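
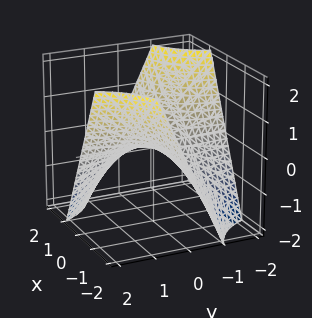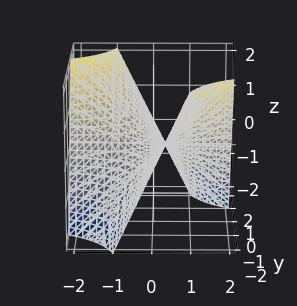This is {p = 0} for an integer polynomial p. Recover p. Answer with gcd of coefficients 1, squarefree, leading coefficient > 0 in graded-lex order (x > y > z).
deg p = 2. A hyperbolic paraboloid; a quadric.
From the axis intercepts and sections: the visible x-axis segment lies entirely on the surface; every point of the y-axis in the box is on the surface; it meets the z-axis at z = 0 (among the integer gridlines).
Fitting integer coefficients to these (and the overall shape) gives p.

x*y + z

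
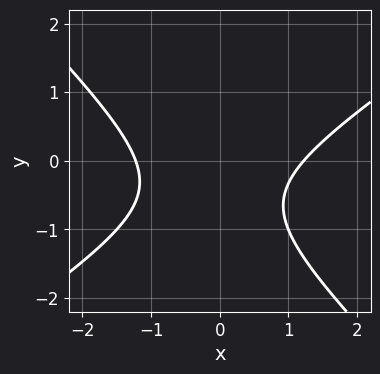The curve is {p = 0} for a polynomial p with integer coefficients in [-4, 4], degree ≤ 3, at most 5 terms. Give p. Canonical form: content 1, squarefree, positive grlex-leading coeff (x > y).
2*x^2 - x*y - 3*y^2 - 3*y - 3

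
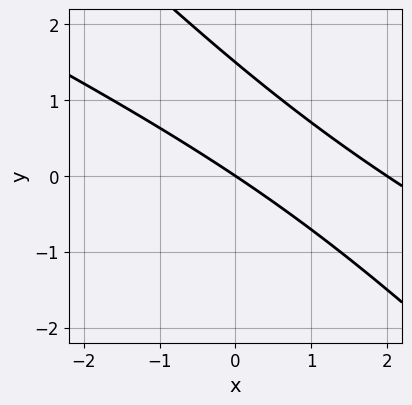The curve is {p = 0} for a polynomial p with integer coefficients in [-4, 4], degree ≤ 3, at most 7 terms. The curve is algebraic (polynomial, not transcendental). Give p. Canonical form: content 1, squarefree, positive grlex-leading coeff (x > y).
x^2 + 3*x*y + 2*y^2 - 2*x - 3*y

deg p = 2. The shape is more complex than any degree-1 curve.
Observable constraints: it meets the y-axis at y = 0 (among the integer gridlines); the x-axis gridline crossings are at x ∈ {0, 2}.
Fitting integer coefficients to these (and the overall shape) gives p.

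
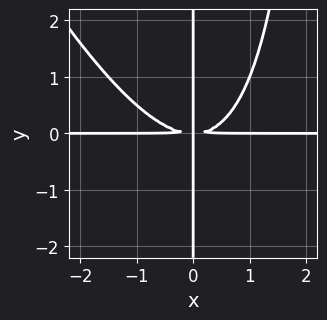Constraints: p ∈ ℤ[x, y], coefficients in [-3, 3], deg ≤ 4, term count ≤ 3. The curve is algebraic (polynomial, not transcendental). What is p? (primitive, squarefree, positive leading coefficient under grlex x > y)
2*x^3*y + x^2*y^2 - 3*x*y^2

First, the degree is 4 — no degree-3 curve has this shape.
Then, checking where it meets the axes: the visible y-axis segment lies entirely on the curve; every point of the x-axis in the box is on the curve.
Finally, solving for integer coefficients yields p as stated.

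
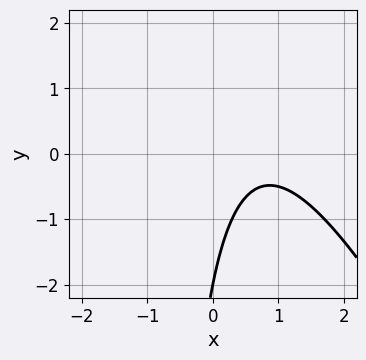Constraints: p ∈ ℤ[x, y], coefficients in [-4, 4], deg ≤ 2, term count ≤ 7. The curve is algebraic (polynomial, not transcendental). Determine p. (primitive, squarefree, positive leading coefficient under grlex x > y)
2*x^2 + x*y - 3*x + y + 2

deg p = 2. No degree-1 curve has this shape.
From the visible intercepts: it crosses the y-axis at the gridline y = -2; it misses every integer gridline on the x-axis.
Fitting integer coefficients to these (and the overall shape) gives p.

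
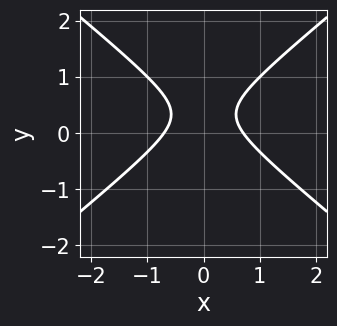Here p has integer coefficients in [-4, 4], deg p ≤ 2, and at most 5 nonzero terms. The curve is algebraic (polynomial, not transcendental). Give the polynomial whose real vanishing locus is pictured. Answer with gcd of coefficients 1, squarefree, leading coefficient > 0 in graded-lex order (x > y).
2*x^2 - 3*y^2 + 2*y - 1

1. The degree is 2 — the shape is more complex than any degree-1 curve.
2. Symmetries: the x ↦ −x reflection is a symmetry, so x appears only in even powers.
3. Checking where it meets the axes: no y-intercept at any integer in the box.
4. Assembling these constraints gives the stated polynomial.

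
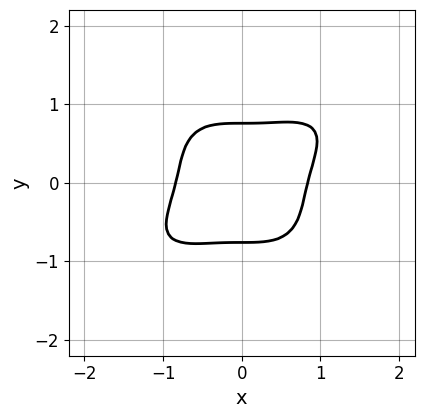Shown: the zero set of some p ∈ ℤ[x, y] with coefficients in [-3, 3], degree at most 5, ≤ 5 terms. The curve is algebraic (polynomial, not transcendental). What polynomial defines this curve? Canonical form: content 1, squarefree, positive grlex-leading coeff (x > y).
2*x^4 - 2*x^3*y + 3*y^4 - 1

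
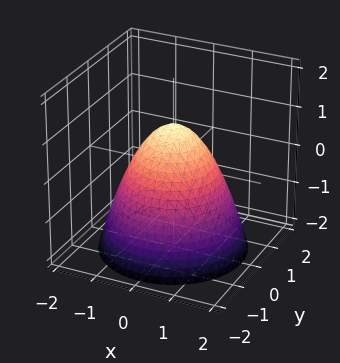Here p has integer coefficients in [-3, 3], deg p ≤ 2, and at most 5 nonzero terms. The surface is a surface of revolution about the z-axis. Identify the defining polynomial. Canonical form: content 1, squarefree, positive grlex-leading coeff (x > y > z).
1. deg p = 2. A generic line meets the surface in up to 2 points.
2. Symmetry: every cross-section ⟂ z is a circle, so x, y appear only via x² + y².
3. Checking where it meets the axes: a circular section at z = 0 has radius exactly 1; one z-axis crossing is at z = 1; the y-axis gridline crossings are at y ∈ {-1, 1}.
4. Putting this together gives p. Check: (1, 0, 0) on the x-axis lies on the surface, and p(1, 0, 0) = 0. ✓

x^2 + y^2 + z - 1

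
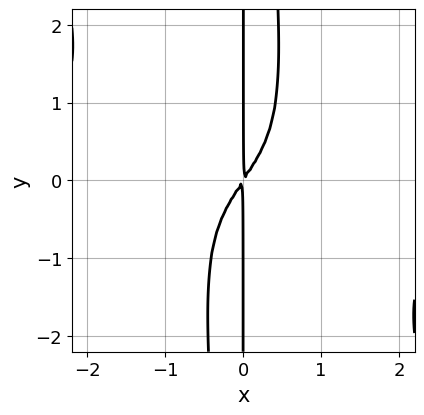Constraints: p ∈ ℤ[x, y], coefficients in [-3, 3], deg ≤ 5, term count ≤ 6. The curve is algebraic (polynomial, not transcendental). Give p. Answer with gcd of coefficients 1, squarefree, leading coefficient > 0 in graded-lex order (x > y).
1. Degree: a generic line meets the curve in up to 4 points, so deg p = 4.
2. Reading off the gridlines: every point of the y-axis in the box is on the curve.
3. These observations pin down the coefficients.

2*x^3*y + x^2*y^2 + 3*x^2 - 2*x*y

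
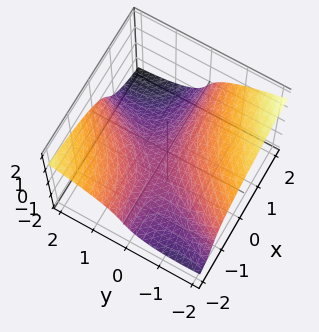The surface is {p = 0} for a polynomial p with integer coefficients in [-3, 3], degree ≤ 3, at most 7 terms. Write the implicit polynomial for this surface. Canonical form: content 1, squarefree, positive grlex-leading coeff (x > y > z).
2*z^3 + 2*x*y - y^2 + y + 2*z

The degree is 3 — a generic line meets the surface in up to 3 points.
Against the integer gridlines: among the integer gridlines, it crosses the y-axis at y ∈ {0, 1}; one z-axis crossing is at z = 0; the visible x-axis segment lies entirely on the surface.
Matching integer coefficients to the picture gives p.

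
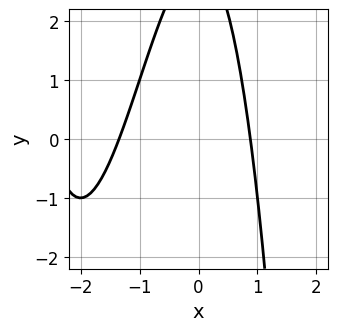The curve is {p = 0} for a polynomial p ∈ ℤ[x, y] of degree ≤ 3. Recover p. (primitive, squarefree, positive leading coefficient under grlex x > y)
1. The degree is 3 — no degree-2 curve has this shape.
2. From the visible intercepts: no y-intercept at any integer in the box.
3. Solving for integer coefficients yields p as stated.

x^3 + 3*x^2 + y - 3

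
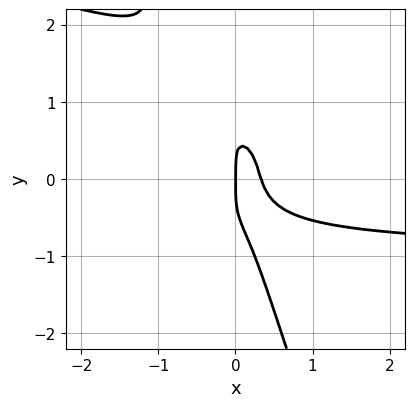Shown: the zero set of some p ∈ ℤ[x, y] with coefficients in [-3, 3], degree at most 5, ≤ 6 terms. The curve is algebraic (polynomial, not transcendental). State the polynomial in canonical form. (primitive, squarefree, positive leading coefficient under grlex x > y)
First, the degree is 4 — no degree-3 curve has this shape.
Then, checking where it meets the axes: one y-axis crossing is at y = 0; one x-axis crossing is at x = 0.
Finally, matching integer coefficients to the picture gives p.

3*x*y^3 + y^4 + 3*x^2*y + 3*x^2 - x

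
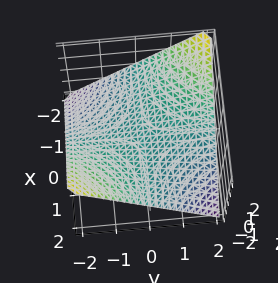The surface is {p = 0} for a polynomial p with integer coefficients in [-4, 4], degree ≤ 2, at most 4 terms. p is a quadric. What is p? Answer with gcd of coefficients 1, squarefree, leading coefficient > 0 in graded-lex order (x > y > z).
x*y + 2*z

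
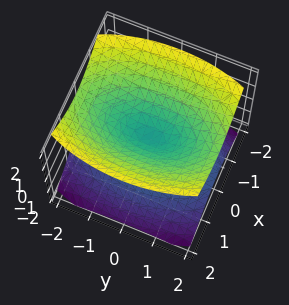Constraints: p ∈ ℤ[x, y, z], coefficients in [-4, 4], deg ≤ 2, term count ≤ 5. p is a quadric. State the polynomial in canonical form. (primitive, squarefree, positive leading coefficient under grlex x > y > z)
3*x^2 + y^2 - 3*z^2

First, the picture has 2 separate pieces.
Next, the degree is 2 — a double cone through the origin; a quadric.
Then, symmetries: mirror symmetry x ↦ −x ⇒ only even powers of x; the z ↦ −z reflection is a symmetry, so z appears only in even powers; the y ↦ −y reflection is a symmetry, so y appears only in even powers.
Then, reading off the gridlines: it crosses the y-axis at the gridline y = 0; it crosses the z-axis at the gridline z = 0; one x-axis crossing is at x = 0.
Finally, the integer polynomial consistent with all of this is the stated p.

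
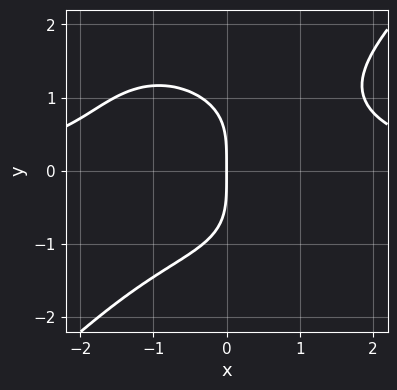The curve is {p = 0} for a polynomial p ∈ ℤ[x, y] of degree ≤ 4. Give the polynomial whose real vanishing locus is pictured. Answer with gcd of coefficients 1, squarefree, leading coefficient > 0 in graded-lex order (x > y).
x^3*y - y^4 - 3*x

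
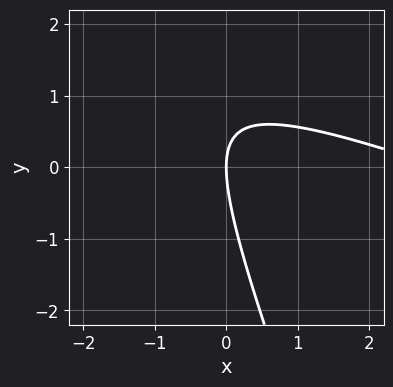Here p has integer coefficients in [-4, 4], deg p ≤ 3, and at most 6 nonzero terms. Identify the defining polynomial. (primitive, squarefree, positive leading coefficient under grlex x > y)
(a) Degree: no degree-1 curve has this shape, so deg p = 2.
(b) Checking where it meets the axes: it meets the x-axis at x = 0 (among the integer gridlines); one y-axis crossing is at y = 0.
(c) Matching integer coefficients to the picture gives p.

x^2 + 3*x*y + y^2 - 3*x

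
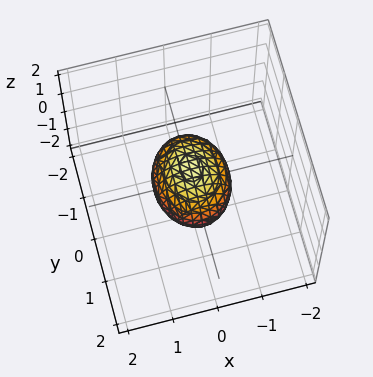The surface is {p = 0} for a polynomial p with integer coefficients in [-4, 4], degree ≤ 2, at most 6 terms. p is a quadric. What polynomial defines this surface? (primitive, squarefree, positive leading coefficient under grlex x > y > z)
(a) The degree is 2 — a closed, bounded, convex surface; a quadric.
(b) Symmetries: the x ↦ −x reflection is a symmetry, so x appears only in even powers; the y ↦ −y reflection is a symmetry, so y appears only in even powers; the z ↦ −z reflection is a symmetry, so z appears only in even powers.
(c) Against the integer gridlines: the y-axis gridline crossings are at y ∈ {-1, 1}.
(d) Matching integer coefficients to the picture gives p.

3*x^2 + 2*y^2 + 3*z^2 - 2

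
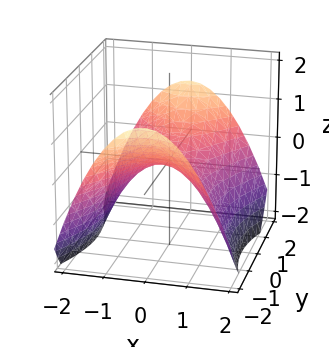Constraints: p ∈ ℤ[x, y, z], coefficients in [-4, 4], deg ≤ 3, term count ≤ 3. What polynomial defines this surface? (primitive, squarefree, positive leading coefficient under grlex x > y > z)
2*x^2 - y^2 + 3*z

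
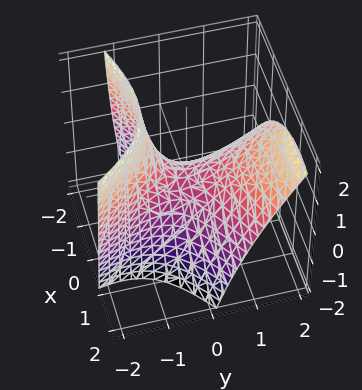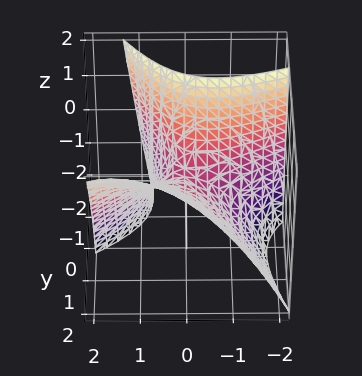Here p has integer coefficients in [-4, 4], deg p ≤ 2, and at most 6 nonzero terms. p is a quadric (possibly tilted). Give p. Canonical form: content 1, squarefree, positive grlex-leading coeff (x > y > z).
2*x^2 - 3*x*y - 2*y^2 + 2*y*z + 3*z

First, deg p = 2. The shape is more complex than any degree-1 surface.
Next, from the axis intercepts and sections: it meets the z-axis at z = 0 (among the integer gridlines); it meets the y-axis at y = 0 (among the integer gridlines); one x-axis crossing is at x = 0.
Finally, solving for integer coefficients yields p as stated.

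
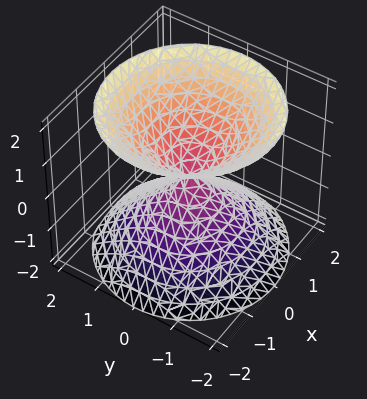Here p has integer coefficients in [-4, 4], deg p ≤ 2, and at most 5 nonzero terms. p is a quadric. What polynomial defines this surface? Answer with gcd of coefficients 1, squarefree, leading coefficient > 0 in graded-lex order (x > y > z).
x^2 + y^2 - z^2

There are 2 components. Treating them together as one polynomial.
Degree: a double cone through the origin; a quadric, so deg p = 2.
Symmetries: mirror symmetry z ↦ −z ⇒ only even powers of z; every cross-section ⟂ z is a circle, so x, y appear only via x² + y².
From the visible intercepts: it crosses the x-axis at the gridline x = 0; it crosses the z-axis at the gridline z = 0; a circular section at z = 1 has radius exactly 1; one y-axis crossing is at y = 0.
Fitting integer coefficients to these (and the overall shape) gives p.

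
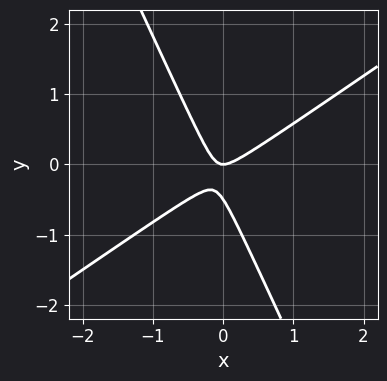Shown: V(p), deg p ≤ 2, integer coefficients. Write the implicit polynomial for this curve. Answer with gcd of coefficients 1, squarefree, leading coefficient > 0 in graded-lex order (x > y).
3*x^2 - 3*x*y - 2*y^2 - y

1. deg p = 2.
2. Against the integer gridlines: it crosses the x-axis at the gridline x = 0; it crosses the y-axis at the gridline y = 0.
3. Putting this together gives p.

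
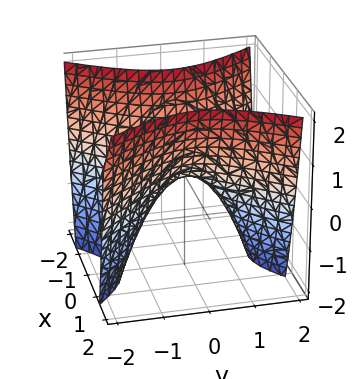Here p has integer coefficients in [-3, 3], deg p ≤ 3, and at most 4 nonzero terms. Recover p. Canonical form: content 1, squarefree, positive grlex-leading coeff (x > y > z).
3*x^2 - 2*y^2 - 2*z

Degree: a hyperbolic paraboloid; a quadric, so deg p = 2.
Symmetries: the x ↦ −x reflection is a symmetry, so x appears only in even powers; it's symmetric under y → −y, forcing even powers of y.
Against the integer gridlines: one x-axis crossing is at x = 0; it crosses the z-axis at the gridline z = 0.
Together with the visible shape, these determine p as stated.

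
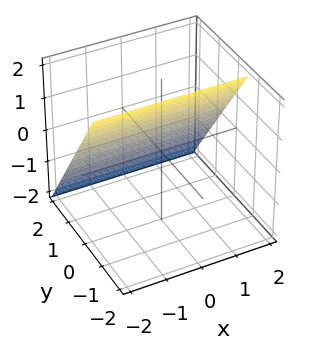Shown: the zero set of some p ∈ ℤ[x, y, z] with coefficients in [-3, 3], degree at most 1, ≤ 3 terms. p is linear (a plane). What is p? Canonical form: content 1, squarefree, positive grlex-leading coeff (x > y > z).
3*y + 2*z - 2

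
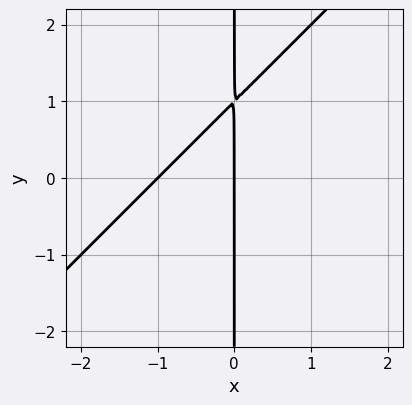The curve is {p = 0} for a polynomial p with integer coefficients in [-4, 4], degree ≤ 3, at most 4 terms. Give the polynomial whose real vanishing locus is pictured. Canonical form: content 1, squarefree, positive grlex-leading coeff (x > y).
First, degree: a generic line meets the curve in up to 2 points, so deg p = 2.
Next, from the visible intercepts: every point of the y-axis in the box is on the curve; the x-axis gridline crossings are at x ∈ {-1, 0}.
Finally, solving for integer coefficients yields p as stated.

x^2 - x*y + x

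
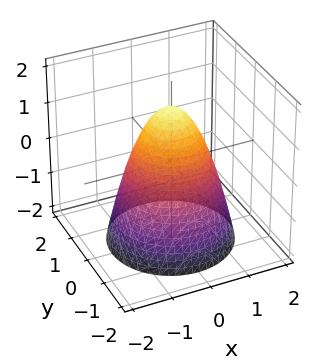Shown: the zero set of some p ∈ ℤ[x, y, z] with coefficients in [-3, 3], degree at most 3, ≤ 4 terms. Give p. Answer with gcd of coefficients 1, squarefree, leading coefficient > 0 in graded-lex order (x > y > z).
3*x^2 + 3*y^2 + 2*z - 3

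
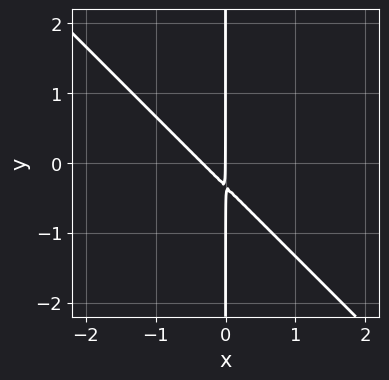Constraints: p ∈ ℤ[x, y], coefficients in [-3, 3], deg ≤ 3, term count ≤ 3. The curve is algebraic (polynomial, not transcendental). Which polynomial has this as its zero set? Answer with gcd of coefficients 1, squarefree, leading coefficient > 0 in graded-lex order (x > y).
First, degree: a generic line meets the curve in up to 2 points, so deg p = 2.
Then, against the integer gridlines: it crosses the x-axis at the gridline x = 0; the visible y-axis segment lies entirely on the curve.
Finally, solving for integer coefficients yields p as stated.

3*x^2 + 3*x*y + x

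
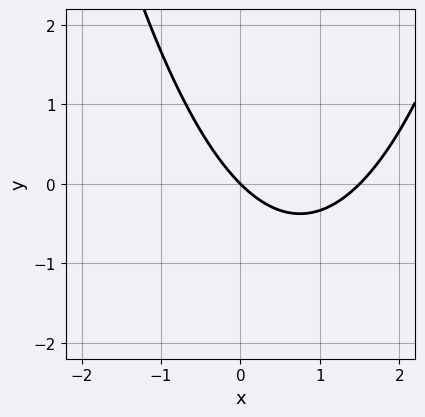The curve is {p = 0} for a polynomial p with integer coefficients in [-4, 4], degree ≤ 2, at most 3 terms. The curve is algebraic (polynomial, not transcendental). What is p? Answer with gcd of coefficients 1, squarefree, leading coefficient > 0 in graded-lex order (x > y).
2*x^2 - 3*x - 3*y

1. deg p = 2. A generic line meets the curve in up to 2 points.
2. Checking where it meets the axes: it meets the x-axis at x = 0 (among the integer gridlines); it crosses the y-axis at the gridline y = 0.
3. These observations pin down the coefficients.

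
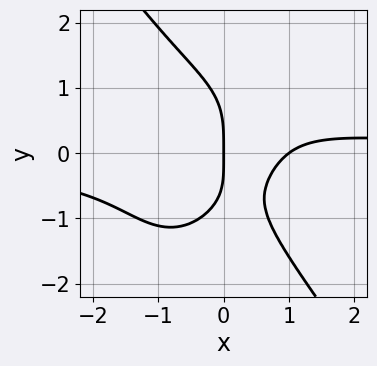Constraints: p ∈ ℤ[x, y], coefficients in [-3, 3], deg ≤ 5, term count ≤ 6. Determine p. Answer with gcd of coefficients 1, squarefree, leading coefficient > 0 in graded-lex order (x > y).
First, the degree is 4 — a generic line meets the curve in up to 4 points.
Next, against the integer gridlines: it meets the y-axis at y = 0 (among the integer gridlines); among the integer gridlines, it crosses the x-axis at x ∈ {0, 1}.
Finally, these observations pin down the coefficients.

3*x^3*y + y^4 - 3*x^2 + x*y + 3*x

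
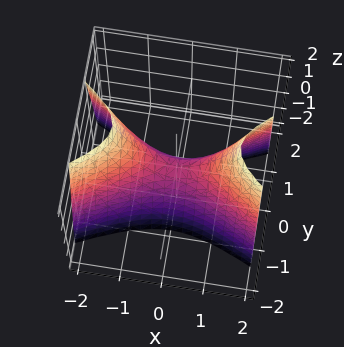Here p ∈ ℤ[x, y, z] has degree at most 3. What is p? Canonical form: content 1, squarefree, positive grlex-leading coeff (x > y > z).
x^2 - 3*y^2 - z

1. The degree is 2 — a saddle surface; a quadric.
2. Symmetries: mirror symmetry x ↦ −x ⇒ only even powers of x; it's symmetric under y → −y, forcing even powers of y.
3. Checking where it meets the axes: it crosses the y-axis at the gridline y = 0; it crosses the x-axis at the gridline x = 0; one z-axis crossing is at z = 0.
4. The integer polynomial consistent with all of this is the stated p.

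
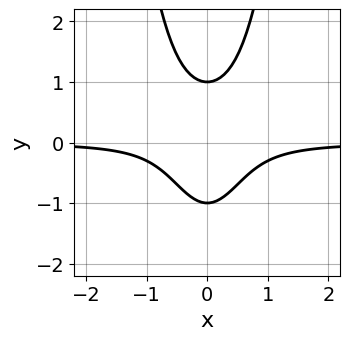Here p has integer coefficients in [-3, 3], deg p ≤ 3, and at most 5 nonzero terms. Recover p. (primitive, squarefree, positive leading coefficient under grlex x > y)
1. Degree: the shape is more complex than any degree-2 curve, so deg p = 3.
2. Symmetries: it's symmetric under x → −x, forcing even powers of x.
3. Reading off the gridlines: it misses every integer gridline on the x-axis; among the integer gridlines, it crosses the y-axis at y ∈ {-1, 1}.
4. Putting this together gives p.

3*x^2*y - y^2 + 1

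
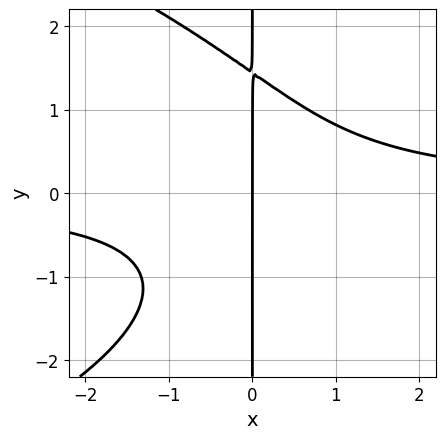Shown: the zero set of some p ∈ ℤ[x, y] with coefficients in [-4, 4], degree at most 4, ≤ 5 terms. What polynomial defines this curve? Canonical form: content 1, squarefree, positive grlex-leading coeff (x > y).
1. Degree: no degree-3 curve has this shape, so deg p = 4.
2. Checking where it meets the axes: the visible y-axis segment lies entirely on the curve; one x-axis crossing is at x = 0.
3. Solving for integer coefficients yields p as stated.

x*y^3 + 3*x^2*y - 3*x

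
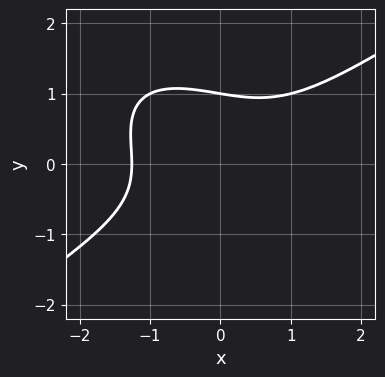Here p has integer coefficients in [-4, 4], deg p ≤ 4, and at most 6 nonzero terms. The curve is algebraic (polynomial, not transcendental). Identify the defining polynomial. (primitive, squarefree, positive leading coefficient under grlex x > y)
x^3 - x*y^2 - 2*y^3 + 2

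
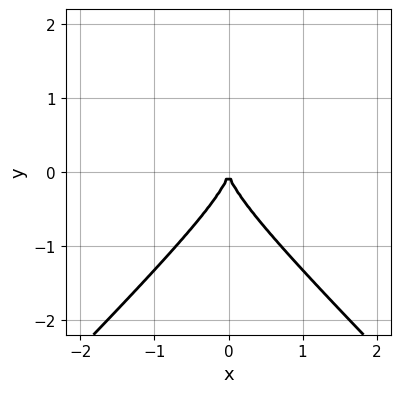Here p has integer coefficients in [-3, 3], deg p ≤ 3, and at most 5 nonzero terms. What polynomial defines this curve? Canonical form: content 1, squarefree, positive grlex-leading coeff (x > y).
x^2*y - y^3 - x^2

First, deg p = 3. The shape is more complex than any degree-2 curve.
Then, symmetries: it's symmetric under x → −x, forcing even powers of x.
Next, from the axis intercepts and sections: it crosses the x-axis at the gridline x = 0; it meets the y-axis at y = 0 (among the integer gridlines).
Finally, the integer polynomial consistent with all of this is the stated p.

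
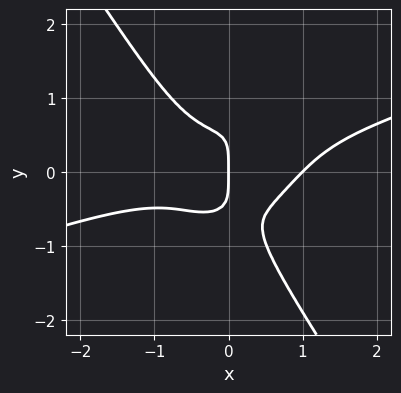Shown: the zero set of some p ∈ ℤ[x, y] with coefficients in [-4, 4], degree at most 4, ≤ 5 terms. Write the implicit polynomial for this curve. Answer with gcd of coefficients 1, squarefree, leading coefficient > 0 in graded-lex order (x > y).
x^4 - 3*x^3*y - y^4 + 2*x*y^2 - x

1. Degree: no degree-3 curve has this shape, so deg p = 4.
2. Observable constraints: it crosses the y-axis at the gridline y = 0; among the integer gridlines, it crosses the x-axis at x ∈ {0, 1}.
3. These observations pin down the coefficients.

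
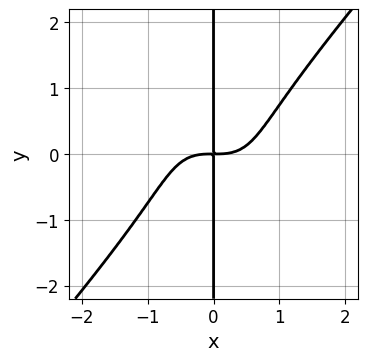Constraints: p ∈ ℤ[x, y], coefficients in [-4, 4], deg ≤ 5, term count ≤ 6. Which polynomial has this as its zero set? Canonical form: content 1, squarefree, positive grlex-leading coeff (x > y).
Degree: a generic line meets the curve in up to 4 points, so deg p = 4.
From the visible intercepts: every point of the y-axis in the box is on the curve.
These observations pin down the coefficients.

3*x^4 + x^3*y - 2*x^2*y^2 - x*y^3 - 3*x*y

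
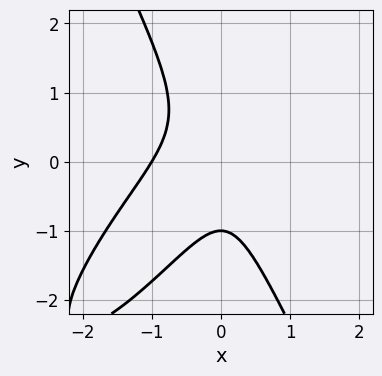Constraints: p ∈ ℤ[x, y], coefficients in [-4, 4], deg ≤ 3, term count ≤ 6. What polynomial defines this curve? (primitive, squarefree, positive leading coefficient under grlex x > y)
3*x^3 - 3*x^2*y + y^3 + 2*x^2 + 1

(a) deg p = 3. A generic line meets the curve in up to 3 points.
(b) Observable constraints: it meets the x-axis at x = -1 (among the integer gridlines); it meets the y-axis at y = -1 (among the integer gridlines).
(c) These observations pin down the coefficients.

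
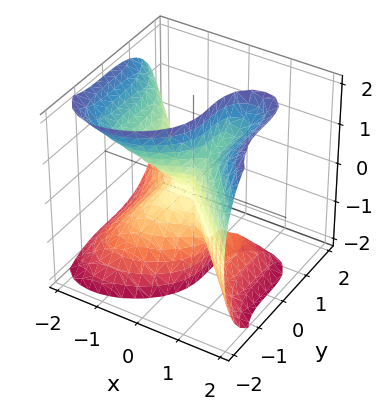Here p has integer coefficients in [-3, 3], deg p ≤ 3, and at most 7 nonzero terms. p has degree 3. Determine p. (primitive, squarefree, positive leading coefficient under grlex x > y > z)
First, deg p = 3. The shape is more complex than any degree-2 surface.
Next, reading off the gridlines: it meets the y-axis at y = 0 (among the integer gridlines); one z-axis crossing is at z = 0.
Finally, assembling these constraints gives the stated polynomial.

3*x^3 - 3*x*z^2 + 3*y^3 + x^2 + z^2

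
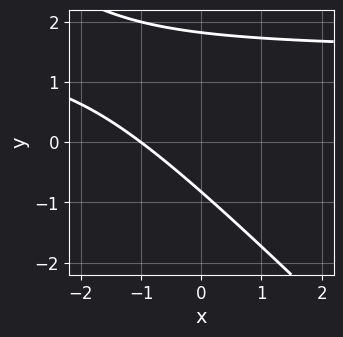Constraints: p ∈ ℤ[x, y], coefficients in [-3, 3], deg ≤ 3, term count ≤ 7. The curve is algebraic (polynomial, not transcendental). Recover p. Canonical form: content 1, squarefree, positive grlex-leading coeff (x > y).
2*x*y + 2*y^2 - 3*x - 2*y - 3

Degree: the shape is more complex than any degree-1 curve, so deg p = 2.
From the visible intercepts: one x-axis crossing is at x = -1.
The integer polynomial consistent with all of this is the stated p.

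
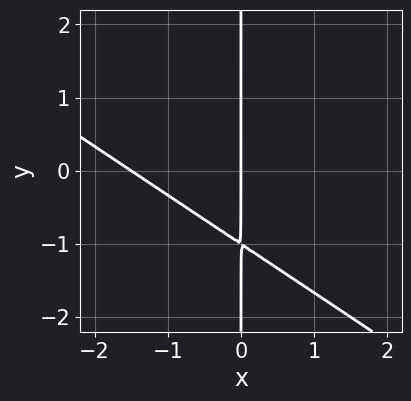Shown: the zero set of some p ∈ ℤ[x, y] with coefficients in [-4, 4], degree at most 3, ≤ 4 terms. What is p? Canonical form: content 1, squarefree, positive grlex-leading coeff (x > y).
1. The degree is 2 — the shape is more complex than any degree-1 curve.
2. Checking where it meets the axes: it crosses the x-axis at the gridline x = 0; every point of the y-axis in the box is on the curve.
3. Fitting integer coefficients to these (and the overall shape) gives p.

2*x^2 + 3*x*y + 3*x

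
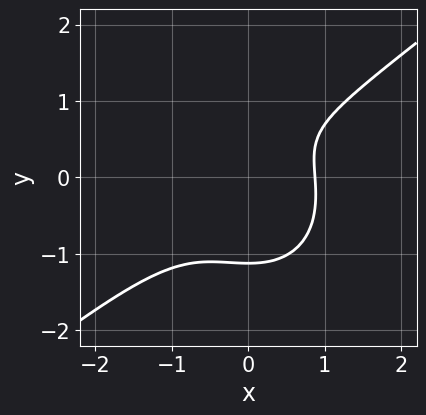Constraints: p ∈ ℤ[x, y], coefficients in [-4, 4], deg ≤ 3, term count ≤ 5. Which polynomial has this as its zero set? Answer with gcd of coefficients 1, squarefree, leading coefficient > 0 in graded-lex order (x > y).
3*x^3 - 2*x^2*y - 3*y^3 + 2*y - 2

The degree is 3 — the shape is more complex than any degree-2 curve.
Putting this together gives p.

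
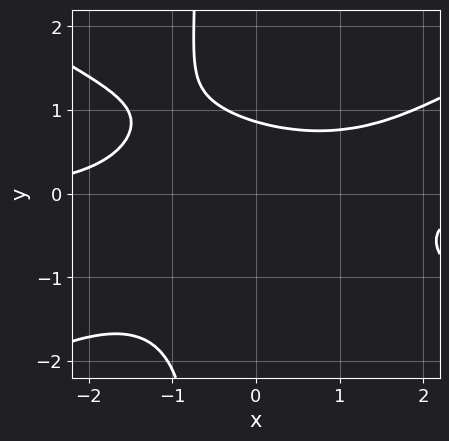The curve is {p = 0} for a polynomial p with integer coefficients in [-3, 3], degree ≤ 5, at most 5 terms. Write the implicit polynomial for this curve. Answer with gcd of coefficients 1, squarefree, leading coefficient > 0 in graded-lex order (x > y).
x^3*y - 3*x*y^3 - 2*y^3 - 2*y + 3

(a) Degree: the shape is more complex than any degree-3 curve, so deg p = 4.
(b) Observable constraints: no x-intercept at any integer in the box.
(c) Fitting integer coefficients to these (and the overall shape) gives p.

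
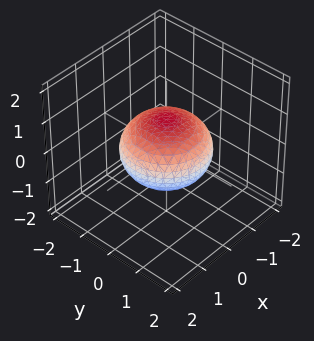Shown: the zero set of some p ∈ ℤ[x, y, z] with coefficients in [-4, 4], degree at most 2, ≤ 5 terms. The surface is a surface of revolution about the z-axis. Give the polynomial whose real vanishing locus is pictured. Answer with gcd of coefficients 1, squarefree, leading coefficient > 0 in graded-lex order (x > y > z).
2*x^2 + 2*y^2 + 3*z^2 - 3

(a) Degree: the shape is more complex than any degree-1 surface, so deg p = 2.
(b) By symmetry, the z-axis is an axis of rotation, so x and y enter only as x² + y².
(c) Against the integer gridlines: a circular section at z = 0 has radius between 1 and 2; among the integer gridlines, it crosses the z-axis at z ∈ {-1, 1}.
(d) Together with the visible shape, these determine p as stated.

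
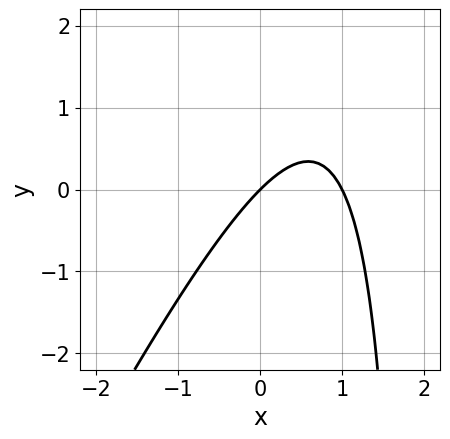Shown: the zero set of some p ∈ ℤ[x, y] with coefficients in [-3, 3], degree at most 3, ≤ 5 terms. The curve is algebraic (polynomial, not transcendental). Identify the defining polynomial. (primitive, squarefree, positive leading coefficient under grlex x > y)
1. Degree: no degree-1 curve has this shape, so deg p = 2.
2. Checking where it meets the axes: among the integer gridlines, it crosses the x-axis at x ∈ {0, 1}; one y-axis crossing is at y = 0.
3. Together with the visible shape, these determine p as stated.

2*x^2 - x*y - 2*x + 2*y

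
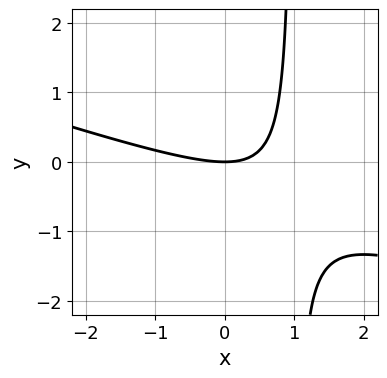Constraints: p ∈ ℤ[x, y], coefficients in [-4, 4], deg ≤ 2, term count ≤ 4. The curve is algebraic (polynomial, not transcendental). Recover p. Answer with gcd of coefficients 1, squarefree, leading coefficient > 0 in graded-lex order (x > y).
x^2 + 3*x*y - 3*y

(a) The degree is 2 — the shape is more complex than any degree-1 curve.
(b) Against the integer gridlines: it crosses the y-axis at the gridline y = 0; one x-axis crossing is at x = 0.
(c) Fitting integer coefficients to these (and the overall shape) gives p.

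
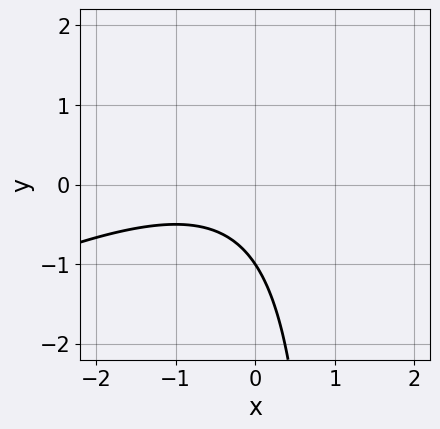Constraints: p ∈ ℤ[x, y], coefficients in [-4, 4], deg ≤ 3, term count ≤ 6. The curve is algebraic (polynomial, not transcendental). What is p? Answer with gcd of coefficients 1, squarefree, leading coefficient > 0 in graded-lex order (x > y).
x^2 - 2*x*y + x + 2*y + 2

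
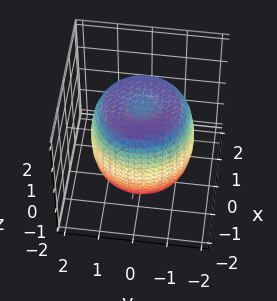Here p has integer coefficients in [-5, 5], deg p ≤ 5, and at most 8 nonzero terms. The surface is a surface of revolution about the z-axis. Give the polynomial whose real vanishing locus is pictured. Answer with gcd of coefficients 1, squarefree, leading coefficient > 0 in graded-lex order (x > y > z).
2*x^4 + 4*x^2*y^2 + 2*y^4 - 3*x^2 - 3*y^2 + 2*z^2 - 3

(a) The degree is 4 — a generic line meets the surface in up to 4 points.
(b) Symmetries: rotational symmetry about the z-axis ⇒ p depends on x, y only through x² + y².
(c) Against the integer gridlines: a circular section at z = 1 has radius between 1 and 2.
(d) Together with the visible shape, these determine p as stated.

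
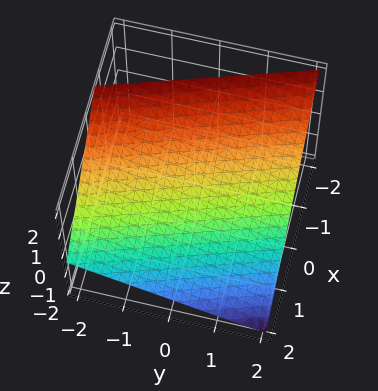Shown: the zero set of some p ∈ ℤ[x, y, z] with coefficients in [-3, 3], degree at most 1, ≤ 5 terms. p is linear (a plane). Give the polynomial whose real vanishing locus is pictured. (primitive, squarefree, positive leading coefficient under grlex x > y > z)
3*x + y + 3*z - 2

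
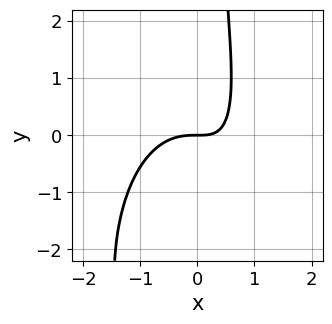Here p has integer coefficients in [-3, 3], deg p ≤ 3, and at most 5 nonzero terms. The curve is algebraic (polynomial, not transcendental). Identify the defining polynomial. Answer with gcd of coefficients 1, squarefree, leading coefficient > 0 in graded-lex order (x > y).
First, deg p = 3. No degree-2 curve has this shape.
Next, checking where it meets the axes: one y-axis crossing is at y = 0; it meets the x-axis at x = 0 (among the integer gridlines).
Finally, together with the visible shape, these determine p as stated.

3*x^3 + x*y^2 + 3*x*y - 3*y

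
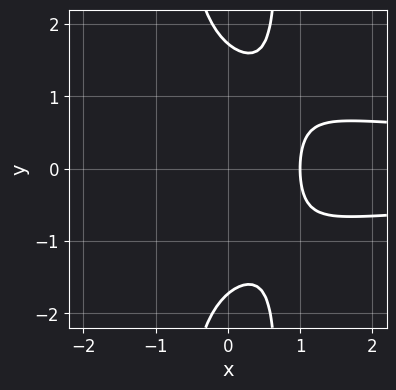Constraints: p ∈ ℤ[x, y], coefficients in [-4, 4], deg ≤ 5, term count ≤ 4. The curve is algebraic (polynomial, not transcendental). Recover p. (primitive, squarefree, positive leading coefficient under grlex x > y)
deg p = 4. The shape is more complex than any degree-3 curve.
Symmetries: mirror symmetry y ↦ −y ⇒ only even powers of y.
Reading off the gridlines: it crosses the x-axis at the gridline x = 1.
Fitting integer coefficients to these (and the overall shape) gives p.

2*x^2*y^2 - y^2 - 3*x + 3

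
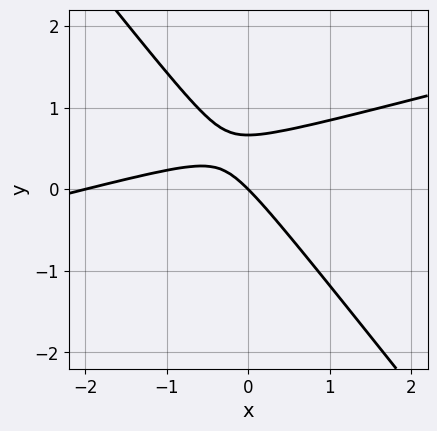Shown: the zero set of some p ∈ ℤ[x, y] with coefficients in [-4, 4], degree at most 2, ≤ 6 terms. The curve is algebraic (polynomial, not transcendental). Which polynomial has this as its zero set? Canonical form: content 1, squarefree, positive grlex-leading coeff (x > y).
x^2 - 3*x*y - 3*y^2 + 2*x + 2*y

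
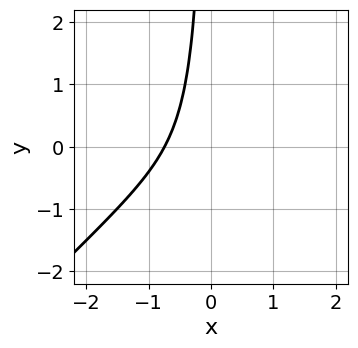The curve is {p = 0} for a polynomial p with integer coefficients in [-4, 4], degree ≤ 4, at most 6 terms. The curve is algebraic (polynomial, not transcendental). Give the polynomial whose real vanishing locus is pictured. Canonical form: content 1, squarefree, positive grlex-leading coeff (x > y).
3*x^3 - 3*x^2*y + 2*x*y + x + 2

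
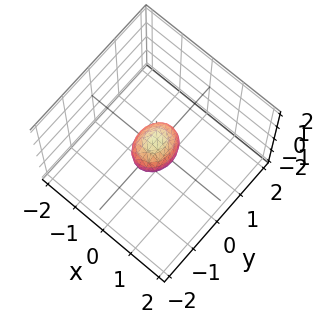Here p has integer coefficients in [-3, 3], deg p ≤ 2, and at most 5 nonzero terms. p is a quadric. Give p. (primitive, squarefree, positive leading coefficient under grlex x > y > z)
First, degree: bounded and convex; a quadric, so deg p = 2.
Next, symmetries: the y ↦ −y reflection is a symmetry, so y appears only in even powers; mirror symmetry x ↦ −x ⇒ only even powers of x; it's symmetric under z → −z, forcing even powers of z.
Finally, solving for integer coefficients yields p as stated.

3*x^2 + 2*y^2 + 2*z^2 - 1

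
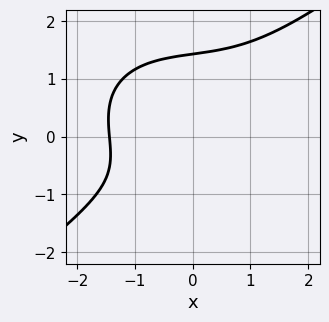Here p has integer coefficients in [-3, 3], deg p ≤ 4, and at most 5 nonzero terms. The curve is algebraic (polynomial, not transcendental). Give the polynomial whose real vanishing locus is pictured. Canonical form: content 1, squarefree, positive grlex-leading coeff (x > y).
x^3 - 2*y^3 + x*y + 2*y + 3

First, degree: no degree-2 curve has this shape, so deg p = 3.
Finally, putting this together gives p.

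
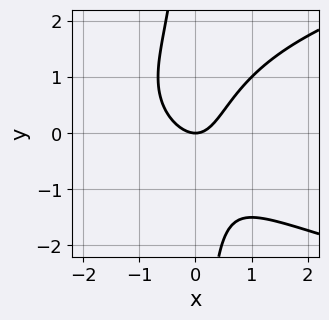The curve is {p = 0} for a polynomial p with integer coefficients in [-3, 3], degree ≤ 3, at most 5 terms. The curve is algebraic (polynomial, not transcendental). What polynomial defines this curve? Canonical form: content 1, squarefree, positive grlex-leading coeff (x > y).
2*x*y^2 - 3*x^2 - x*y + 2*y

First, deg p = 3. The shape is more complex than any degree-2 curve.
Next, from the visible intercepts: it meets the x-axis at x = 0 (among the integer gridlines); it meets the y-axis at y = 0 (among the integer gridlines).
Finally, putting this together gives p.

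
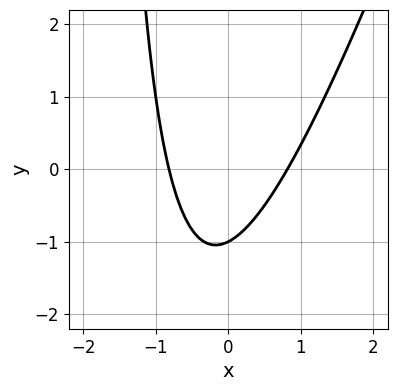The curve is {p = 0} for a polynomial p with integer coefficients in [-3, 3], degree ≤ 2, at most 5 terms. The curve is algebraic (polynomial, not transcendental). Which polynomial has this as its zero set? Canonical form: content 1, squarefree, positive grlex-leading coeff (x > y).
1. deg p = 2.
2. From the visible intercepts: it meets the y-axis at y = -1 (among the integer gridlines).
3. The integer polynomial consistent with all of this is the stated p.

3*x^2 - x*y - 2*y - 2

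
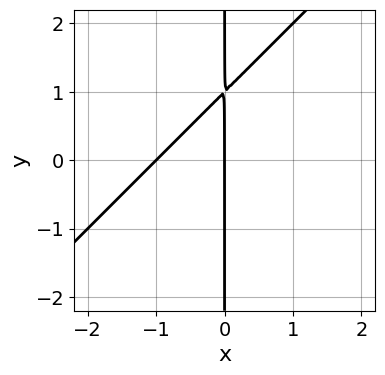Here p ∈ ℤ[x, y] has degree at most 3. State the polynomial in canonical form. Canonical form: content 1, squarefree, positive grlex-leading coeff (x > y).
First, the degree is 2 — a generic line meets the curve in up to 2 points.
Then, from the visible intercepts: the x-axis gridline crossings are at x ∈ {-1, 0}; the visible y-axis segment lies entirely on the curve.
Finally, fitting integer coefficients to these (and the overall shape) gives p.

x^2 - x*y + x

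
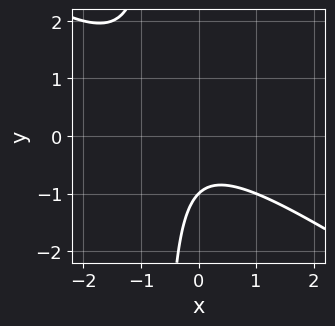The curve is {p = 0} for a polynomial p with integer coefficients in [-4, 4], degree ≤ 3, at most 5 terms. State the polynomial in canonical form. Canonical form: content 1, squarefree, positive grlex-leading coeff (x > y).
The degree is 2 — the shape is more complex than any degree-1 curve.
Checking where it meets the axes: it crosses the y-axis at the gridline y = -1; no x-intercept at any integer in the box.
Together with the visible shape, these determine p as stated.

2*x^2 + 3*x*y + x + 2*y + 2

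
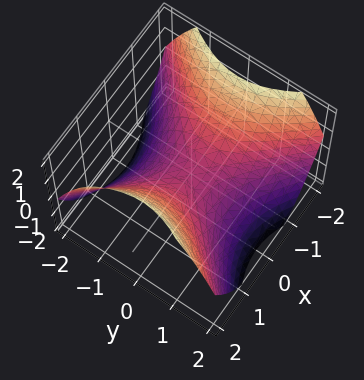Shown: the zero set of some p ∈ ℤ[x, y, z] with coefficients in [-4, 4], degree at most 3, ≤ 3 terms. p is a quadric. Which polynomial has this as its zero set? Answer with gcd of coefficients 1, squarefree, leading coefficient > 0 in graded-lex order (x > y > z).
First, degree: a hyperbolic paraboloid; a quadric, so deg p = 2.
Then, symmetries: mirror symmetry y ↦ −y ⇒ only even powers of y; it's symmetric under x → −x, forcing even powers of x.
Next, checking where it meets the axes: one y-axis crossing is at y = 0; it meets the x-axis at x = 0 (among the integer gridlines).
Finally, matching integer coefficients to the picture gives p.

2*x^2 - 2*y^2 - 3*z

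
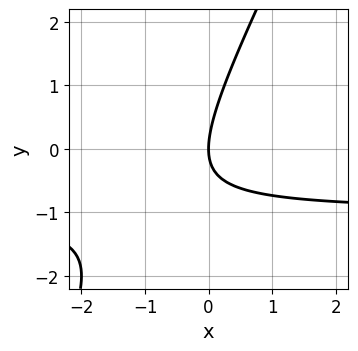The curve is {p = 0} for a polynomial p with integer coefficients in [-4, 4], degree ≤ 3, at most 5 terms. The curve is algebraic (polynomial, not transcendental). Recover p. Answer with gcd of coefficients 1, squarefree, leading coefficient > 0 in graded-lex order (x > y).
2*x*y - y^2 + 2*x

(a) Degree: a generic line meets the curve in up to 2 points, so deg p = 2.
(b) Observable constraints: it meets the y-axis at y = 0 (among the integer gridlines); it crosses the x-axis at the gridline x = 0.
(c) Fitting integer coefficients to these (and the overall shape) gives p.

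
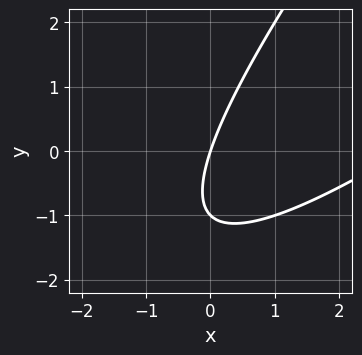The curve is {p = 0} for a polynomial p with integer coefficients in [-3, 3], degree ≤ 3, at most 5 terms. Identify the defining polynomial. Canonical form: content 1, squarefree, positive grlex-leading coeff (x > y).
x^2 - 2*x*y + y^2 - 3*x + y

(a) The degree is 2 — no degree-1 curve has this shape.
(b) From the visible intercepts: the y-axis gridline crossings are at y ∈ {-1, 0}; it meets the x-axis at x = 0 (among the integer gridlines).
(c) Together with the visible shape, these determine p as stated.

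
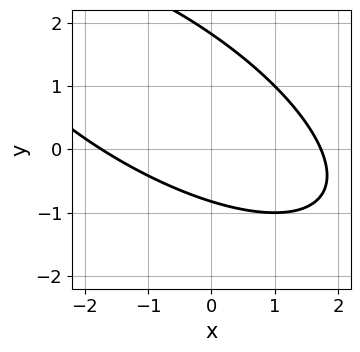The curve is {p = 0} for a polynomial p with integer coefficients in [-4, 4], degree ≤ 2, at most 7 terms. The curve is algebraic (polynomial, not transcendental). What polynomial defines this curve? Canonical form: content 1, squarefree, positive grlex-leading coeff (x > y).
First, deg p = 2.
Finally, matching integer coefficients to the picture gives p.

x^2 + 2*x*y + 2*y^2 - 2*y - 3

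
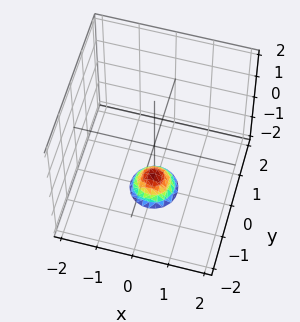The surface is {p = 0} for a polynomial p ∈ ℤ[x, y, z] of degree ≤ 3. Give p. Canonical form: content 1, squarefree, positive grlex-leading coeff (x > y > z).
3*x^2 + 3*y^2 + 2*z + 3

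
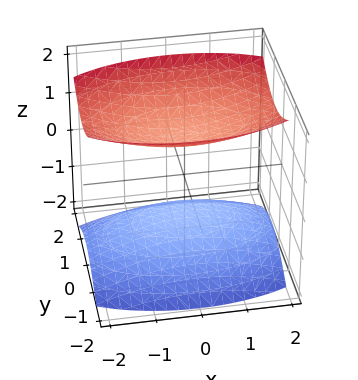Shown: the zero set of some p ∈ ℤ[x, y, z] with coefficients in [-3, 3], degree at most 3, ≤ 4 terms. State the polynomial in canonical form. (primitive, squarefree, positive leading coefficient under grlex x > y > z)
The picture has 2 separate pieces. They look like related sheets of one shape, so recover p as a whole.
Degree: two sheets facing apart; a quadric, so deg p = 2.
Symmetries: it's symmetric under z → −z, forcing even powers of z; the x ↦ −x reflection is a symmetry, so x appears only in even powers; mirror symmetry y ↦ −y ⇒ only even powers of y.
Checking where it meets the axes: the surface avoids every integer x-axis point in the box; no y-intercept at any integer in the box; among the integer gridlines, it crosses the z-axis at z ∈ {-1, 1}.
Solving for integer coefficients yields p as stated.

x^2 + 3*y^2 - 3*z^2 + 3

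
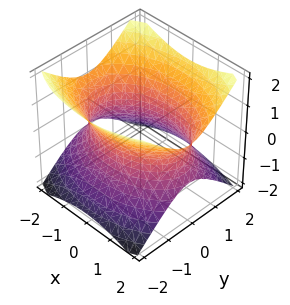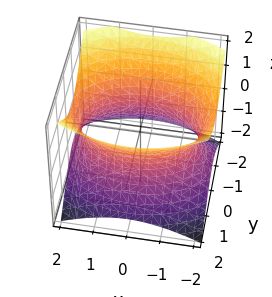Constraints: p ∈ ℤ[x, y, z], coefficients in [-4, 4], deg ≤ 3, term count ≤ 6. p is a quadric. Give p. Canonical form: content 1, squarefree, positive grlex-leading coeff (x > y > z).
x^2 + 2*y^2 - 2*z^2 - 3

First, deg p = 2. An hourglass — one-sheet hyperboloid; a quadric.
Next, symmetries: mirror symmetry y ↦ −y ⇒ only even powers of y; it's symmetric under x → −x, forcing even powers of x; the z ↦ −z reflection is a symmetry, so z appears only in even powers.
Next, from the visible intercepts: it misses every integer gridline on the z-axis.
Finally, fitting integer coefficients to these (and the overall shape) gives p.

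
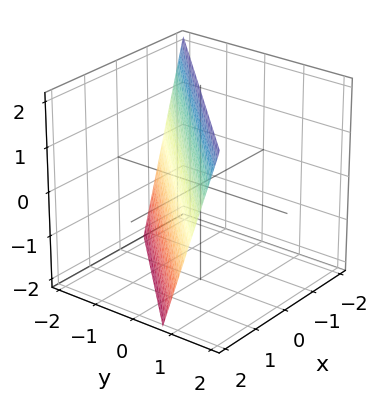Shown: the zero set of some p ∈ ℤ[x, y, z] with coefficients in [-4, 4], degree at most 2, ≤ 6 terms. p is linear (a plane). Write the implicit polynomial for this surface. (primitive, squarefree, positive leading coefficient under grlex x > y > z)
Degree: every cross-section is a straight line — this is a plane, so deg p = 1.
Checking where it meets the axes: it crosses the z-axis at the gridline z = 2.
Fitting integer coefficients to these (and the overall shape) gives p.

3*x - 3*y + z - 2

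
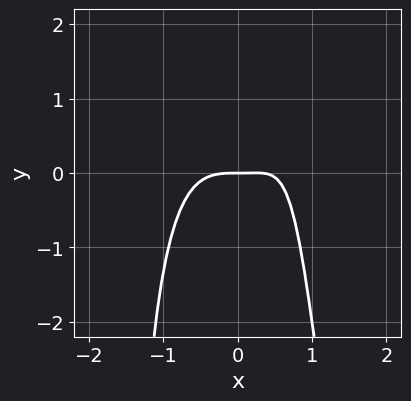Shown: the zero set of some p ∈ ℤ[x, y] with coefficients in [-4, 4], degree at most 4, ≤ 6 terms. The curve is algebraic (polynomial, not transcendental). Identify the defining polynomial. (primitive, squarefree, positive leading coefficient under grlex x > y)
First, the degree is 4 — no degree-3 curve has this shape.
Next, checking where it meets the axes: one x-axis crossing is at x = 0; one y-axis crossing is at y = 0.
Finally, matching integer coefficients to the picture gives p.

3*x^4 + x^3*y - x^3 - 2*x*y + 2*y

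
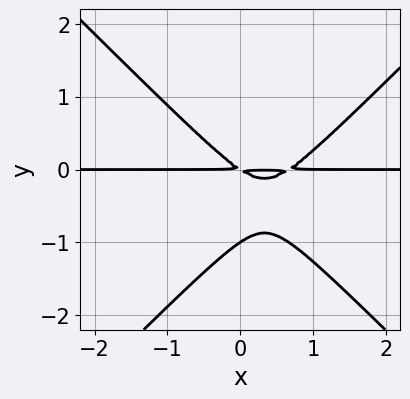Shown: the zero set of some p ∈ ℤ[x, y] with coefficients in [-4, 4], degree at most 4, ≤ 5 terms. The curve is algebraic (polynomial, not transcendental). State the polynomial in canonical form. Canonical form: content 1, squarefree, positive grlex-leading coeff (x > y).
First, the degree is 3 — the shape is more complex than any degree-2 curve.
Next, checking where it meets the axes: the visible x-axis segment lies entirely on the curve; it meets the y-axis at y = -1 (among the integer gridlines).
Finally, assembling these constraints gives the stated polynomial.

3*x^2*y - 3*y^3 - 2*x*y - 3*y^2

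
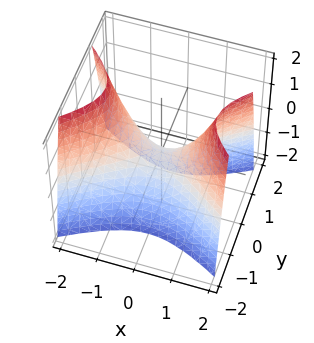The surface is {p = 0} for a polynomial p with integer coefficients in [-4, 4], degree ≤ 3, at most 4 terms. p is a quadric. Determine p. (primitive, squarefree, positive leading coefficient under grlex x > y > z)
First, deg p = 2.
Then, symmetries: the x ↦ −x reflection is a symmetry, so x appears only in even powers; the y ↦ −y reflection is a symmetry, so y appears only in even powers.
Next, observable constraints: one z-axis crossing is at z = 0; it meets the y-axis at y = 0 (among the integer gridlines); it crosses the x-axis at the gridline x = 0.
Finally, matching integer coefficients to the picture gives p.

x^2 - 2*y^2 - z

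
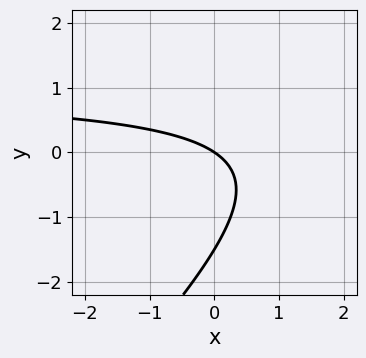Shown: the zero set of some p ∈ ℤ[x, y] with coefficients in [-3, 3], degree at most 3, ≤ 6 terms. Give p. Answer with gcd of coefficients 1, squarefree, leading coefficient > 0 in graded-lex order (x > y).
deg p = 2. The shape is more complex than any degree-1 curve.
Observable constraints: it meets the x-axis at x = 0 (among the integer gridlines); one y-axis crossing is at y = 0.
These observations pin down the coefficients.

2*x*y - 2*y^2 - 2*x - 3*y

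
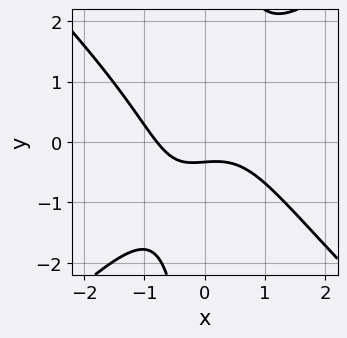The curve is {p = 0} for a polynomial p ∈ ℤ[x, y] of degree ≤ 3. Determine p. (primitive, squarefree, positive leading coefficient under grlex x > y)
2*x^3 - 2*x*y^2 + 3*y + 1

Degree: a generic line meets the curve in up to 3 points, so deg p = 3.
Putting this together gives p.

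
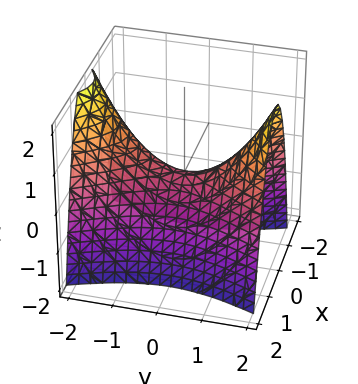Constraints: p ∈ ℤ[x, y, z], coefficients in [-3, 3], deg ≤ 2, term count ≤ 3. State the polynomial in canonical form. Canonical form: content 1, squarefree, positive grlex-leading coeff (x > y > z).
3*x^2 - y^2 + 2*z

Degree: a hyperbolic paraboloid; a quadric, so deg p = 2.
Symmetries: mirror symmetry y ↦ −y ⇒ only even powers of y; the x ↦ −x reflection is a symmetry, so x appears only in even powers.
Against the integer gridlines: it meets the z-axis at z = 0 (among the integer gridlines); it meets the y-axis at y = 0 (among the integer gridlines); one x-axis crossing is at x = 0.
Together with the visible shape, these determine p as stated.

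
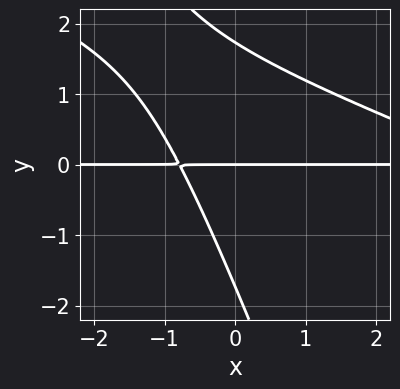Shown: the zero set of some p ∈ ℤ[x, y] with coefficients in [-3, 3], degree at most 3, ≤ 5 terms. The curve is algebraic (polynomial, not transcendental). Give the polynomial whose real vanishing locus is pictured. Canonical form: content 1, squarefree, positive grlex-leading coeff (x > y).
x^2*y + 3*x*y^2 + y^3 - 3*x*y - 3*y

1. Degree: no degree-2 curve has this shape, so deg p = 3.
2. From the axis intercepts and sections: every point of the x-axis in the box is on the curve; it crosses the y-axis at the gridline y = 0.
3. Fitting integer coefficients to these (and the overall shape) gives p.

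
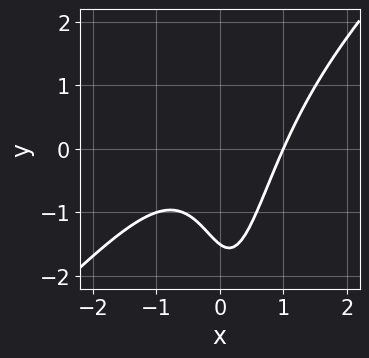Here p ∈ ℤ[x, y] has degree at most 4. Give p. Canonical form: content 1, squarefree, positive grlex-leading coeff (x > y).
3*x^3 - 3*x^2*y + x*y - 2*y - 3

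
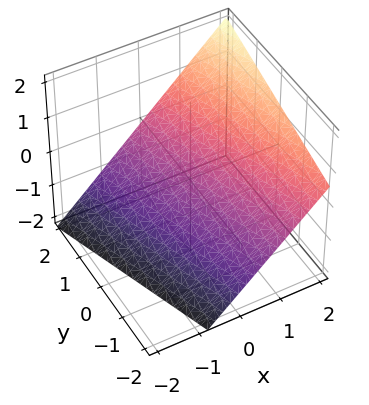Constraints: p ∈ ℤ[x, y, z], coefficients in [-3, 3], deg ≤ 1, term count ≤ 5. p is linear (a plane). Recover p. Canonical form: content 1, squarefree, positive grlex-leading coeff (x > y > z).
3*x + y - 3*z - 2

1. Degree: every cross-section is a straight line — this is a plane, so deg p = 1.
2. Reading off the gridlines: one y-axis crossing is at y = 2.
3. Assembling these constraints gives the stated polynomial.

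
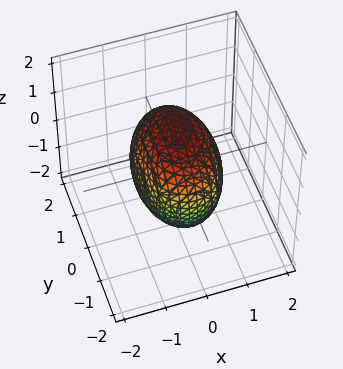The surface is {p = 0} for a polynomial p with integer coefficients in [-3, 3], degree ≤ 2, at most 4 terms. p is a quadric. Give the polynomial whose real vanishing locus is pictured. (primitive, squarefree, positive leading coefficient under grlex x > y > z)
First, degree: bounded and convex; a quadric, so deg p = 2.
Next, symmetries: the z ↦ −z reflection is a symmetry, so z appears only in even powers; mirror symmetry x ↦ −x ⇒ only even powers of x; it's symmetric under y → −y, forcing even powers of y.
Then, against the integer gridlines: among the integer gridlines, it crosses the x-axis at x ∈ {-1, 1}.
Finally, assembling these constraints gives the stated polynomial.

2*x^2 + y^2 + z^2 - 2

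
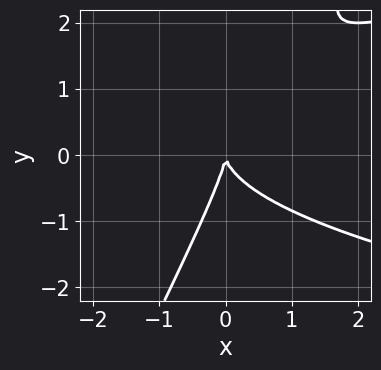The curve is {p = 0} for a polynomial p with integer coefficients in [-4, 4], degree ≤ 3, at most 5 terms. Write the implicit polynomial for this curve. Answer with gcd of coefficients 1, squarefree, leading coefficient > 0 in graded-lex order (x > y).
The degree is 3 — the shape is more complex than any degree-2 curve.
From the axis intercepts and sections: it meets the y-axis at y = 0 (among the integer gridlines); one x-axis crossing is at x = 0.
These observations pin down the coefficients.

2*x*y^2 - y^3 - 2*x^2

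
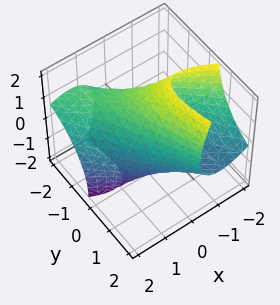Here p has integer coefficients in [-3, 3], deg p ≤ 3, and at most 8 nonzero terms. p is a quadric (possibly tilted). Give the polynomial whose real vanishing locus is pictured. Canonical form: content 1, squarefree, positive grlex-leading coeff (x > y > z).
1. Degree: the shape is more complex than any degree-1 surface, so deg p = 2.
2. Reading off the gridlines: among the integer gridlines, it crosses the x-axis at x ∈ {-1, 1}.
3. Solving for integer coefficients yields p as stated.

2*x^2 + 3*x*y + 2*x*z + y^2 + z^2 - 2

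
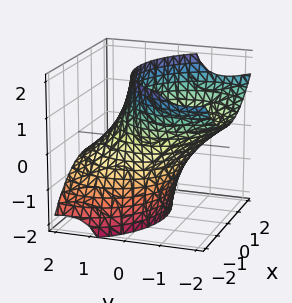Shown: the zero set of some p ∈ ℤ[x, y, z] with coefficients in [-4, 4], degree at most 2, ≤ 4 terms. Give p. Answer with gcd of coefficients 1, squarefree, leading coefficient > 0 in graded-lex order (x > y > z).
x^2 + y^2 + 2*y*z - 2

Degree: a generic line meets the surface in up to 2 points, so deg p = 2.
Reading off the gridlines: the surface avoids every integer z-axis point in the box.
Fitting integer coefficients to these (and the overall shape) gives p.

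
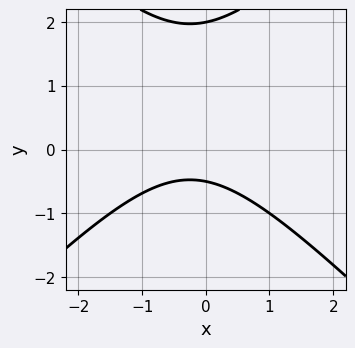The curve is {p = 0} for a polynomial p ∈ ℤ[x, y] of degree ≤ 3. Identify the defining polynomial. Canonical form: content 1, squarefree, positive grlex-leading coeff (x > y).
(a) Degree: the shape is more complex than any degree-1 curve, so deg p = 2.
(b) From the axis intercepts and sections: the curve avoids every integer x-axis point in the box; it crosses the y-axis at the gridline y = 2.
(c) Solving for integer coefficients yields p as stated.

2*x^2 - 2*y^2 + x + 3*y + 2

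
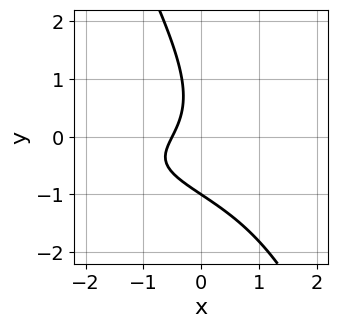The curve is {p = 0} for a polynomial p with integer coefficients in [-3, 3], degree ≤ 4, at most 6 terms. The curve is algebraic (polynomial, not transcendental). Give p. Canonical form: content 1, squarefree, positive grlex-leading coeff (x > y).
1. deg p = 3. The shape is more complex than any degree-2 curve.
2. Against the integer gridlines: it meets the y-axis at y = -1 (among the integer gridlines).
3. Matching integer coefficients to the picture gives p.

2*x*y^2 + y^3 + 2*x*y + 2*x + 1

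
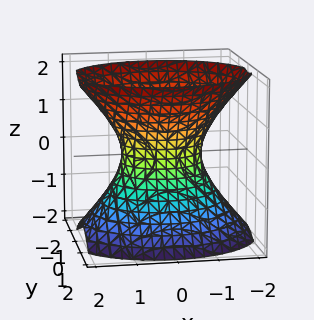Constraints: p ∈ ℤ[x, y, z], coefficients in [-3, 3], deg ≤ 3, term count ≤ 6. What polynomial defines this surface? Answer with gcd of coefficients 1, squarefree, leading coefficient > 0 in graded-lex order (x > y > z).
First, degree: an hourglass — one-sheet hyperboloid; a quadric, so deg p = 2.
Next, symmetries: the z ↦ −z reflection is a symmetry, so z appears only in even powers; it's symmetric under x → −x, forcing even powers of x; it's symmetric under y → −y, forcing even powers of y.
Then, observable constraints: no z-intercept at any integer in the box; among the integer gridlines, it crosses the x-axis at x ∈ {-1, 1}.
Finally, assembling these constraints gives the stated polynomial.

2*x^2 + 3*y^2 - 2*z^2 - 2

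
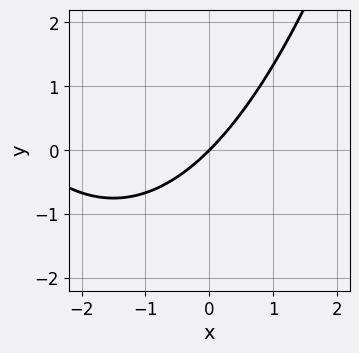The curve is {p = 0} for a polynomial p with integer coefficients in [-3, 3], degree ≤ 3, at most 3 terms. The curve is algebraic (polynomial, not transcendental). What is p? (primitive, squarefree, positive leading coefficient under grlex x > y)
Degree: no degree-1 curve has this shape, so deg p = 2.
Checking where it meets the axes: one x-axis crossing is at x = 0; one y-axis crossing is at y = 0.
Assembling these constraints gives the stated polynomial.

x^2 + 3*x - 3*y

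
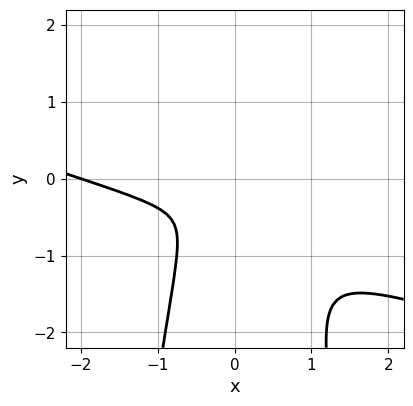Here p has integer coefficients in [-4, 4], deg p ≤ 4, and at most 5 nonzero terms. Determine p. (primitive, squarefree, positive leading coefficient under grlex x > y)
x^3 + 3*x^2*y + 2*x^2 + y^2

deg p = 3. No degree-2 curve has this shape.
From the axis intercepts and sections: it meets the x-axis at x = -2 (among the integer gridlines).
The integer polynomial consistent with all of this is the stated p.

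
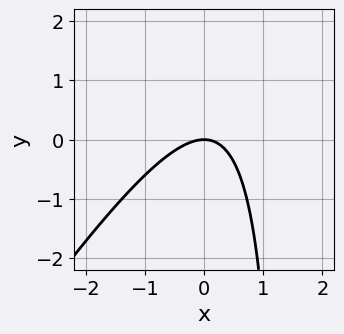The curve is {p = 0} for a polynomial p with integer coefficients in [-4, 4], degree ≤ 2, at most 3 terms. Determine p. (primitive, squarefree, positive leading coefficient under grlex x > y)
3*x^2 - 2*x*y + 3*y

1. Degree: the shape is more complex than any degree-1 curve, so deg p = 2.
2. Observable constraints: one y-axis crossing is at y = 0; one x-axis crossing is at x = 0.
3. Putting this together gives p.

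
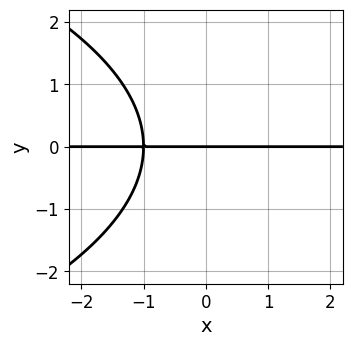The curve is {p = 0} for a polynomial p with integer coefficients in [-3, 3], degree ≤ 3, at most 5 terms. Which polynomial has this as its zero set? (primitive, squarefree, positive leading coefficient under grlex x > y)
y^3 + 3*x*y + 3*y

Degree: no degree-2 curve has this shape, so deg p = 3.
Against the integer gridlines: the visible x-axis segment lies entirely on the curve; it crosses the y-axis at the gridline y = 0.
Assembling these constraints gives the stated polynomial.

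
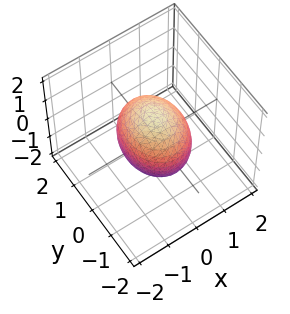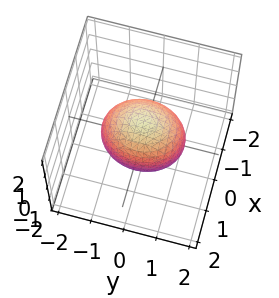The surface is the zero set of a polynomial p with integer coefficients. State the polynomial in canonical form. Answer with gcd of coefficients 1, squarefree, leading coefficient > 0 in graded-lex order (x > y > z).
First, the degree is 2 — a closed, bounded, convex surface; a quadric.
Next, symmetries: the y ↦ −y reflection is a symmetry, so y appears only in even powers; the z ↦ −z reflection is a symmetry, so z appears only in even powers; mirror symmetry x ↦ −x ⇒ only even powers of x.
Then, observable constraints: among the integer gridlines, it crosses the x-axis at x ∈ {-1, 1}.
Finally, together with the visible shape, these determine p as stated.

3*x^2 + 2*y^2 + 2*z^2 - 3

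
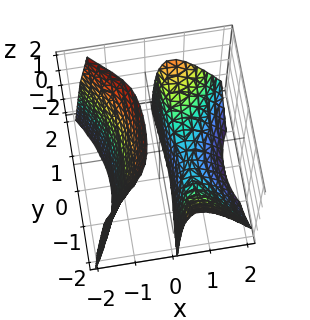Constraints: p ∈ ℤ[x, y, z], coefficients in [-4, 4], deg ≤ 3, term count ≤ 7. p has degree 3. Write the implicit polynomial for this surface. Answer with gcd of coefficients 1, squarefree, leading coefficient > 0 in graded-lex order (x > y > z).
First, I count 2 distinct pieces. They look like related sheets of one shape, so recover p as a whole.
Next, deg p = 3. No degree-2 surface has this shape.
Next, against the integer gridlines: no y-intercept at any integer in the box; it misses every integer gridline on the z-axis.
Finally, together with the visible shape, these determine p as stated.

3*x^3 + x^2*z - 2*x*y^2 + 3*x*z + 2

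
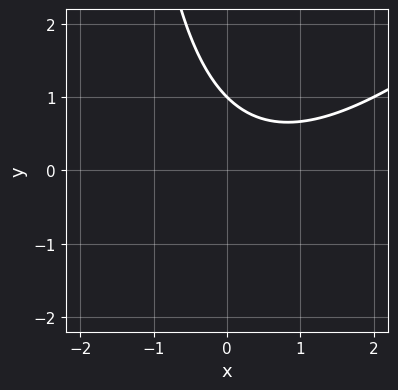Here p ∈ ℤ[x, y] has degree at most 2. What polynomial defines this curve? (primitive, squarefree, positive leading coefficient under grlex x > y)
(a) deg p = 2.
(b) Observable constraints: no x-intercept at any integer in the box; one y-axis crossing is at y = 1.
(c) These observations pin down the coefficients.

x^2 - x*y - x - 2*y + 2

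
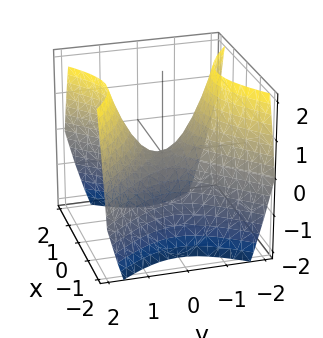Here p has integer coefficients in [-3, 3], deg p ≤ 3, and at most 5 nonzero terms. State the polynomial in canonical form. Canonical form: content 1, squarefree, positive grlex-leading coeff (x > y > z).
x^2 - y^2 + z

Degree: a saddle surface; a quadric, so deg p = 2.
Symmetries: mirror symmetry x ↦ −x ⇒ only even powers of x; the y ↦ −y reflection is a symmetry, so y appears only in even powers.
Against the integer gridlines: it crosses the x-axis at the gridline x = 0; it crosses the y-axis at the gridline y = 0; it crosses the z-axis at the gridline z = 0.
Solving for integer coefficients yields p as stated.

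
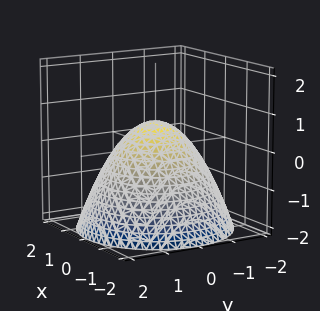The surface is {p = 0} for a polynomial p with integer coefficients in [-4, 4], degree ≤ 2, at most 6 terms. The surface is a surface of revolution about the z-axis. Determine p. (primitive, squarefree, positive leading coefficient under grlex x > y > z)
First, the degree is 2 — no degree-1 surface has this shape.
Then, symmetry: the surface is invariant under rotation about z: p = q(x² + y², z).
Next, checking where it meets the axes: the x-axis gridline crossings are at x ∈ {-1, 1}; a circular section at z = 0 has radius exactly 1; among the integer gridlines, it crosses the y-axis at y ∈ {-1, 1}.
Finally, putting this together gives p.

2*x^2 + 2*y^2 + 3*z - 2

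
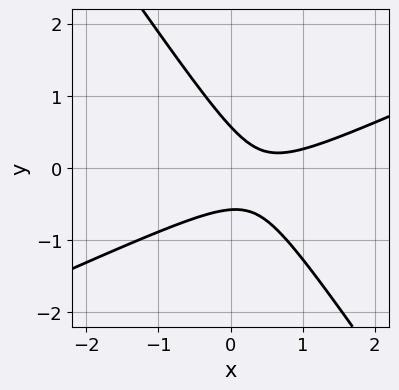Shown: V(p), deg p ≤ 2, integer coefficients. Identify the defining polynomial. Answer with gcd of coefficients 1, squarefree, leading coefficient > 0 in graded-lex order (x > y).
First, degree: no degree-1 curve has this shape, so deg p = 2.
Then, against the integer gridlines: the curve avoids every integer x-axis point in the box.
Finally, matching integer coefficients to the picture gives p.

2*x^2 - 3*x*y - 3*y^2 - 2*x + 1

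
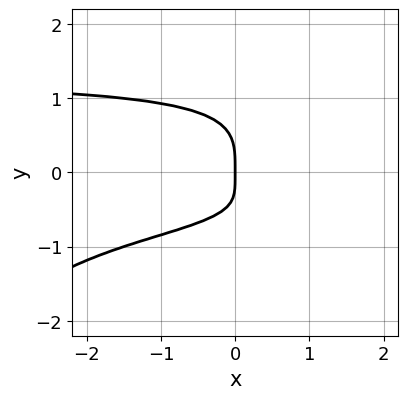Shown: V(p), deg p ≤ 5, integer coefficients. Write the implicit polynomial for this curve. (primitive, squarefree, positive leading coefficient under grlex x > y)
The degree is 4 — no degree-3 curve has this shape.
Checking where it meets the axes: it meets the x-axis at x = 0 (among the integer gridlines); one y-axis crossing is at y = 0.
These observations pin down the coefficients.

2*x*y^3 - 3*y^4 - 2*x*y - 2*x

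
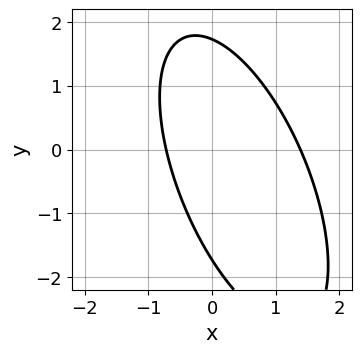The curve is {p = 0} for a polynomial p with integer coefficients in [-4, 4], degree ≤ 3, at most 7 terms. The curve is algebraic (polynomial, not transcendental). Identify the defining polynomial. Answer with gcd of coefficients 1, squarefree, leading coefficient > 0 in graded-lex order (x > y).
3*x^2 + 2*x*y + y^2 - 2*x - 3

First, degree: a generic line meets the curve in up to 2 points, so deg p = 2.
Finally, the integer polynomial consistent with all of this is the stated p.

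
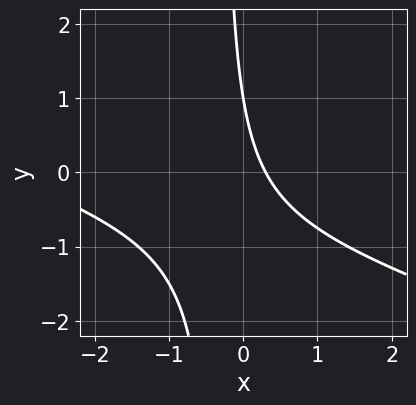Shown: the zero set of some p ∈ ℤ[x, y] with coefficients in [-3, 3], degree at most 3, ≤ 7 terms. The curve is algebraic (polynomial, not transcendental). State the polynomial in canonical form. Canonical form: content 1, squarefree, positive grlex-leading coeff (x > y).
x^2 + 3*x*y + 3*x + y - 1

1. Degree: no degree-1 curve has this shape, so deg p = 2.
2. Reading off the gridlines: it crosses the y-axis at the gridline y = 1.
3. Solving for integer coefficients yields p as stated.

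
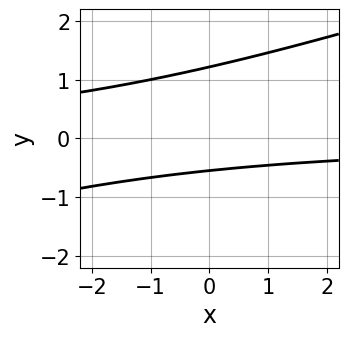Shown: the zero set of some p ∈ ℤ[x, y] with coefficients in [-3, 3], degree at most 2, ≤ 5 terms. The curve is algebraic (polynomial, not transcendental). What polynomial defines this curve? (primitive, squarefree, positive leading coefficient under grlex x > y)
Degree: no degree-1 curve has this shape, so deg p = 2.
Checking where it meets the axes: no x-intercept at any integer in the box.
Matching integer coefficients to the picture gives p.

x*y - 3*y^2 + 2*y + 2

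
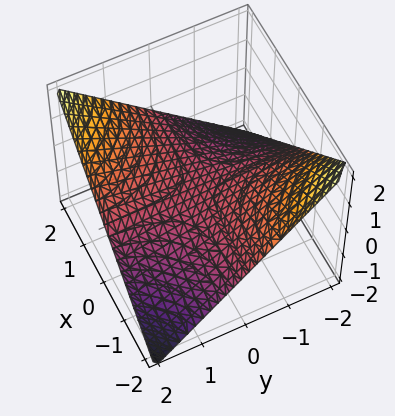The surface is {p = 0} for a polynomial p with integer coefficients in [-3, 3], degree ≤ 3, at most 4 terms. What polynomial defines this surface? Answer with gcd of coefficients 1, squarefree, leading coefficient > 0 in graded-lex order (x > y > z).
Degree: a saddle surface; a quadric, so deg p = 2.
Reading off the gridlines: every point of the x-axis in the box is on the surface; every point of the y-axis in the box is on the surface; it meets the z-axis at z = 0 (among the integer gridlines).
These observations pin down the coefficients.

x*y - 2*z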